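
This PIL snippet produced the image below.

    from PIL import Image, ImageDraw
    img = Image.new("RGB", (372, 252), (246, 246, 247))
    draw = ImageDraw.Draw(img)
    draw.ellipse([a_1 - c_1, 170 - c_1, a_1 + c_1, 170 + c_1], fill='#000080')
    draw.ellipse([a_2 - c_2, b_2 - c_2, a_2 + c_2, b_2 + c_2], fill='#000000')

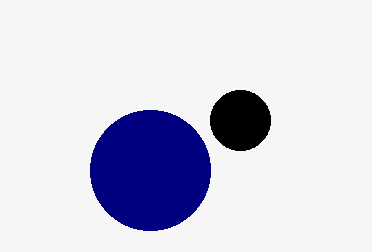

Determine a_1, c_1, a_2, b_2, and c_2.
a_1 = 150; c_1 = 60; a_2 = 240; b_2 = 120; c_2 = 30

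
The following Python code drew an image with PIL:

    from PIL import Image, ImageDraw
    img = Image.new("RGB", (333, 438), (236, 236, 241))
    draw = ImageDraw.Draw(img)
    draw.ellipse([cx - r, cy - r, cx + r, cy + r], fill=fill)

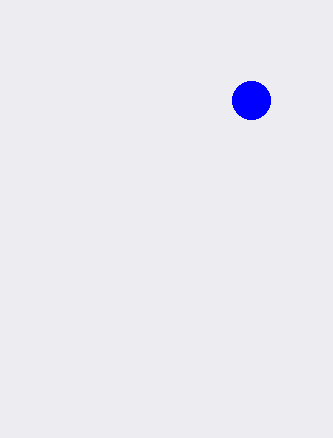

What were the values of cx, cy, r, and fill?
cx = 251; cy = 100; r = 19; fill = 'blue'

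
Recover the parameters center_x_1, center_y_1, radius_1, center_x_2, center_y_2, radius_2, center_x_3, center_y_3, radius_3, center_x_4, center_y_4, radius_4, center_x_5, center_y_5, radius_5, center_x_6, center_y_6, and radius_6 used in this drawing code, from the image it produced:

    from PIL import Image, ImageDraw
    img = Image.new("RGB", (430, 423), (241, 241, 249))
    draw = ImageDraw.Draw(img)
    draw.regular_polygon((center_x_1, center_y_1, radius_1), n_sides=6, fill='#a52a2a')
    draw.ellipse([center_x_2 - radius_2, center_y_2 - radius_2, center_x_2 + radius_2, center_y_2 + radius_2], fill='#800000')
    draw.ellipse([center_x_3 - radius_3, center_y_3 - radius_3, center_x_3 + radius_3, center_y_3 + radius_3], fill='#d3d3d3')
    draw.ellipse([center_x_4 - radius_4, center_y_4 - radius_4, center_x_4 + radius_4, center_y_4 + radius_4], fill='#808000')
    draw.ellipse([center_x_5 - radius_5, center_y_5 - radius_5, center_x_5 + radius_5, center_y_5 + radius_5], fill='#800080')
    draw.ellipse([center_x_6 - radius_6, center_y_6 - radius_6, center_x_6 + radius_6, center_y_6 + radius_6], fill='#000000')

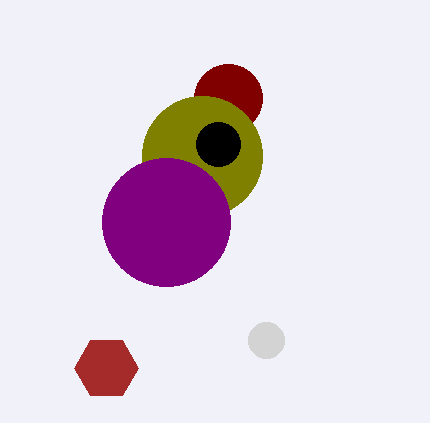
center_x_1 = 106
center_y_1 = 368
radius_1 = 32
center_x_2 = 228
center_y_2 = 98
radius_2 = 34
center_x_3 = 266
center_y_3 = 340
radius_3 = 18
center_x_4 = 202
center_y_4 = 156
radius_4 = 60
center_x_5 = 166
center_y_5 = 222
radius_5 = 64
center_x_6 = 218
center_y_6 = 144
radius_6 = 22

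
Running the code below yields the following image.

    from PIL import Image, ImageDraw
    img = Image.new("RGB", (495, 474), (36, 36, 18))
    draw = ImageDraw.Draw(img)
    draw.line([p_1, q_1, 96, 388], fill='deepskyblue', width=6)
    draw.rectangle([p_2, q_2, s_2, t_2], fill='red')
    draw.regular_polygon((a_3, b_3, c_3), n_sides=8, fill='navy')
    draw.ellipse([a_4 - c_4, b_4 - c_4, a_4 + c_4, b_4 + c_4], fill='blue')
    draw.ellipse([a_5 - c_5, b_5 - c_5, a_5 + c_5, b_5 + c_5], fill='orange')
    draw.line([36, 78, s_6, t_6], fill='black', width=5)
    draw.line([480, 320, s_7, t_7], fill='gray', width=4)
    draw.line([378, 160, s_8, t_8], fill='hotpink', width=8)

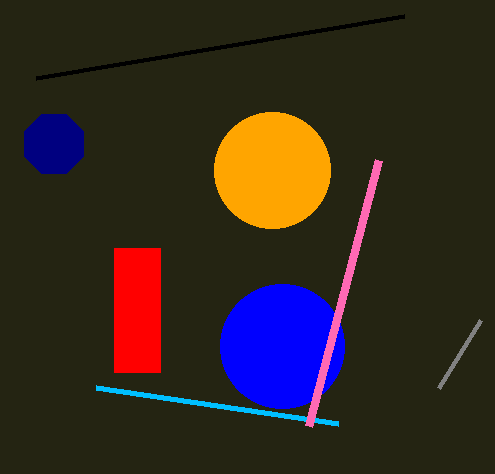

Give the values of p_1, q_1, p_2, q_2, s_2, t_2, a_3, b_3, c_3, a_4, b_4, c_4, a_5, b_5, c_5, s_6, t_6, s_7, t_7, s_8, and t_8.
p_1 = 338, q_1 = 424, p_2 = 114, q_2 = 248, s_2 = 160, t_2 = 372, a_3 = 54, b_3 = 144, c_3 = 32, a_4 = 282, b_4 = 346, c_4 = 62, a_5 = 272, b_5 = 170, c_5 = 58, s_6 = 404, t_6 = 16, s_7 = 438, t_7 = 388, s_8 = 308, t_8 = 426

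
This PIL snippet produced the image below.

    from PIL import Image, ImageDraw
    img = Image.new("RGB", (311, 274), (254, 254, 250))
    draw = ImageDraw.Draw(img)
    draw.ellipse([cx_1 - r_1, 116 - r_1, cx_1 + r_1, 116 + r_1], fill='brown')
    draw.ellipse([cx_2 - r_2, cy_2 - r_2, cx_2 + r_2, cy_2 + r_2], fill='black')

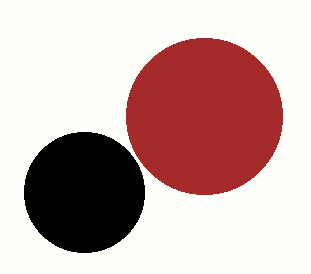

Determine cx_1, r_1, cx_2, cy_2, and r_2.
cx_1 = 204; r_1 = 78; cx_2 = 84; cy_2 = 192; r_2 = 60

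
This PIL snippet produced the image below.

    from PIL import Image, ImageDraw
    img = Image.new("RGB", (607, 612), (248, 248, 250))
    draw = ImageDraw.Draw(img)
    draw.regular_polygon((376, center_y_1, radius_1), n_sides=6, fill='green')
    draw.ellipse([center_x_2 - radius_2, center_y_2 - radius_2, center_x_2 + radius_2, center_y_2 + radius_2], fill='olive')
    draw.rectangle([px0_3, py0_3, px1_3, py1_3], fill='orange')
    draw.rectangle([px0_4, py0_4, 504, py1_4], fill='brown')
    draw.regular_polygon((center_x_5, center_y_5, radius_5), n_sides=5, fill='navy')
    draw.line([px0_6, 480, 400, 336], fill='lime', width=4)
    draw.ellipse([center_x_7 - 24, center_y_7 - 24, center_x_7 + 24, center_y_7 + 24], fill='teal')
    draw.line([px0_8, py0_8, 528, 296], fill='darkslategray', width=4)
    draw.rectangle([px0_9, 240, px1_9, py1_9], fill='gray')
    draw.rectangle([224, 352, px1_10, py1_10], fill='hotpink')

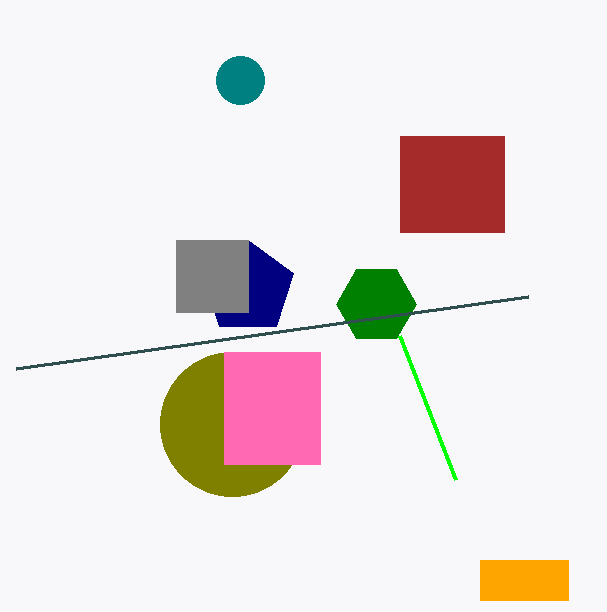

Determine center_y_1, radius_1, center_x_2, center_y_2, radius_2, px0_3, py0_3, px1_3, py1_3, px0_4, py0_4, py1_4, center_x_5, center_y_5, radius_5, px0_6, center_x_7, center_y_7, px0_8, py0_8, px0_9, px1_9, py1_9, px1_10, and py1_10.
center_y_1 = 304, radius_1 = 40, center_x_2 = 232, center_y_2 = 424, radius_2 = 72, px0_3 = 480, py0_3 = 560, px1_3 = 568, py1_3 = 600, px0_4 = 400, py0_4 = 136, py1_4 = 232, center_x_5 = 248, center_y_5 = 288, radius_5 = 48, px0_6 = 456, center_x_7 = 240, center_y_7 = 80, px0_8 = 16, py0_8 = 368, px0_9 = 176, px1_9 = 248, py1_9 = 312, px1_10 = 320, py1_10 = 464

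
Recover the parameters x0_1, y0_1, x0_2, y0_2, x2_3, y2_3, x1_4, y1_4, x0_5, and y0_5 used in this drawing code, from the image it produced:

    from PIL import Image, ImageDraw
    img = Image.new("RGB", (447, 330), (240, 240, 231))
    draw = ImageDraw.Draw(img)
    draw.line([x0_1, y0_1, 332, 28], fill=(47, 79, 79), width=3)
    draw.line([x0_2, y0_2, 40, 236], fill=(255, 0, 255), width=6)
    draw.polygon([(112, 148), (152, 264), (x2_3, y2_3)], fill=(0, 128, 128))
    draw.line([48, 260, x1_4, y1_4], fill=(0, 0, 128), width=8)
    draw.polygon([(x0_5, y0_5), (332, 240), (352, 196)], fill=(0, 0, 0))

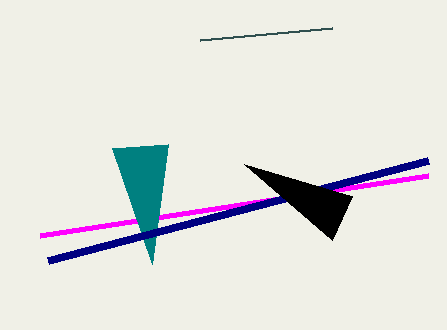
x0_1 = 200, y0_1 = 40, x0_2 = 428, y0_2 = 176, x2_3 = 168, y2_3 = 144, x1_4 = 428, y1_4 = 160, x0_5 = 244, y0_5 = 164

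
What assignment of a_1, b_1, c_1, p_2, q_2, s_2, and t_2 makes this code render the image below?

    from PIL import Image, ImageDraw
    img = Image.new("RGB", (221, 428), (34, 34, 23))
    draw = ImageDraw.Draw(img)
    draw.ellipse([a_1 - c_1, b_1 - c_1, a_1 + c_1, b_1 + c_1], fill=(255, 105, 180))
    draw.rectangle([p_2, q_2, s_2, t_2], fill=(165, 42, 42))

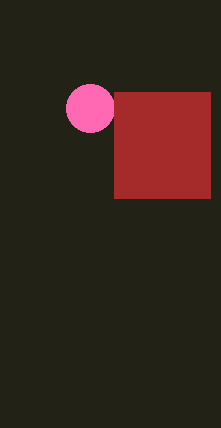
a_1 = 90
b_1 = 108
c_1 = 24
p_2 = 114
q_2 = 92
s_2 = 210
t_2 = 198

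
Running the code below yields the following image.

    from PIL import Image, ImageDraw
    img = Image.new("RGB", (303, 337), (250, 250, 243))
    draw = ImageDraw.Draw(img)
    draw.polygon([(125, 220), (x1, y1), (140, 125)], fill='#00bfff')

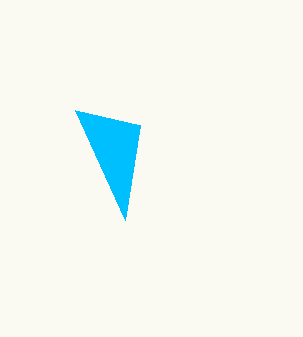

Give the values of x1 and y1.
x1 = 75; y1 = 110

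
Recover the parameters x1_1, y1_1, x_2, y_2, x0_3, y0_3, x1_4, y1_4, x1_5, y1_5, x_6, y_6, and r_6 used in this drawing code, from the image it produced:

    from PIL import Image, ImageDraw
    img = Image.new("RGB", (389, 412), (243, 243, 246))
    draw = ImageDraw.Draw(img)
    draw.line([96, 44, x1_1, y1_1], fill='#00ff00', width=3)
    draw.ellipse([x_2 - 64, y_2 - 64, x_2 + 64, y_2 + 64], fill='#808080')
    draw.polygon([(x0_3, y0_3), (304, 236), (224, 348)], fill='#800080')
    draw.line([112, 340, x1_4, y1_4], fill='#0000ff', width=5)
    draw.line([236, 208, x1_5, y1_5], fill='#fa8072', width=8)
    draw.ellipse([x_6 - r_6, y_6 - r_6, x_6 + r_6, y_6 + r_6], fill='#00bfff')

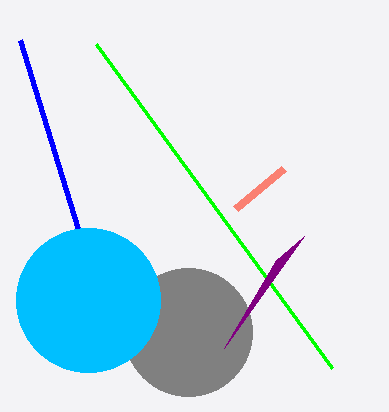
x1_1 = 332
y1_1 = 368
x_2 = 188
y_2 = 332
x0_3 = 276
y0_3 = 260
x1_4 = 20
y1_4 = 40
x1_5 = 284
y1_5 = 168
x_6 = 88
y_6 = 300
r_6 = 72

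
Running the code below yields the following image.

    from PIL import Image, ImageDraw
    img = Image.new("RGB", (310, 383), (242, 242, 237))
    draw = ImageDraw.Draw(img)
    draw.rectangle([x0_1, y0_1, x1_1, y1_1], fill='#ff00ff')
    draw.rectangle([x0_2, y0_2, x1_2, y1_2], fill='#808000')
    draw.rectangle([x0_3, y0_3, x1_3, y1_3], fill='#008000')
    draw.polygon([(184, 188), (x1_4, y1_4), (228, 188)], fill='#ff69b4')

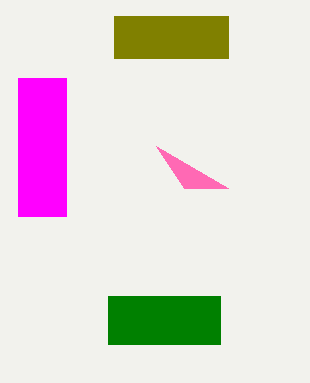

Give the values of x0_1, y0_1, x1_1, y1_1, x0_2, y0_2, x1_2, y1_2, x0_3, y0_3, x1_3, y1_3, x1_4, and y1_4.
x0_1 = 18, y0_1 = 78, x1_1 = 66, y1_1 = 216, x0_2 = 114, y0_2 = 16, x1_2 = 228, y1_2 = 58, x0_3 = 108, y0_3 = 296, x1_3 = 220, y1_3 = 344, x1_4 = 156, y1_4 = 146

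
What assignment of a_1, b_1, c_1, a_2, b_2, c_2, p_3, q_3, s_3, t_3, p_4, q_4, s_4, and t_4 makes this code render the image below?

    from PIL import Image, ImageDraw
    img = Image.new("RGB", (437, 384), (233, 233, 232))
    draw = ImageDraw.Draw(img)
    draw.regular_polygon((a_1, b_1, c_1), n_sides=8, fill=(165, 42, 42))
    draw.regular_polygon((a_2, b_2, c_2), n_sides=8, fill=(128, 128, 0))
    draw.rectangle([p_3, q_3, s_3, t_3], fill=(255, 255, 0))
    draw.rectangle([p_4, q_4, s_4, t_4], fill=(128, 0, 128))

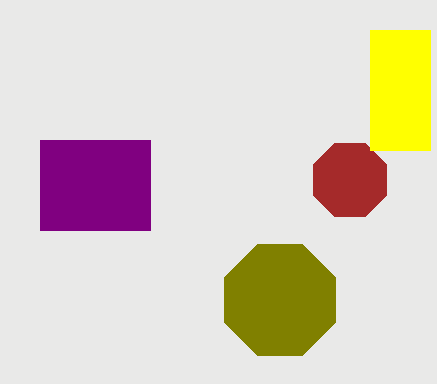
a_1 = 350; b_1 = 180; c_1 = 40; a_2 = 280; b_2 = 300; c_2 = 60; p_3 = 370; q_3 = 30; s_3 = 430; t_3 = 150; p_4 = 40; q_4 = 140; s_4 = 150; t_4 = 230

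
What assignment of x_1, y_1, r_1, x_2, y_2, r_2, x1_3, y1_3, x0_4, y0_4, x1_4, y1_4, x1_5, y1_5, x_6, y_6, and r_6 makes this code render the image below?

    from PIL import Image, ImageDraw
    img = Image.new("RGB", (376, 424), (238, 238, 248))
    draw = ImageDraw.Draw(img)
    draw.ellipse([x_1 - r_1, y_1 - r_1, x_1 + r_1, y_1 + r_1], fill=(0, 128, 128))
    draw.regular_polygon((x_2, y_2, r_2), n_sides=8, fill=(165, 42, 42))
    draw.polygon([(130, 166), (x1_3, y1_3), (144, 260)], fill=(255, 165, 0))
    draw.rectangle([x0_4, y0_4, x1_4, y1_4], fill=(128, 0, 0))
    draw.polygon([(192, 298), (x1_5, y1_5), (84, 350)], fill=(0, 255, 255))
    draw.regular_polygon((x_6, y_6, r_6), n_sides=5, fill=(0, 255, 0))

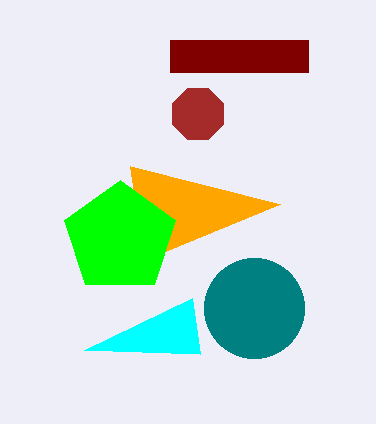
x_1 = 254; y_1 = 308; r_1 = 50; x_2 = 198; y_2 = 114; r_2 = 28; x1_3 = 280; y1_3 = 204; x0_4 = 170; y0_4 = 40; x1_4 = 308; y1_4 = 72; x1_5 = 200; y1_5 = 354; x_6 = 120; y_6 = 238; r_6 = 58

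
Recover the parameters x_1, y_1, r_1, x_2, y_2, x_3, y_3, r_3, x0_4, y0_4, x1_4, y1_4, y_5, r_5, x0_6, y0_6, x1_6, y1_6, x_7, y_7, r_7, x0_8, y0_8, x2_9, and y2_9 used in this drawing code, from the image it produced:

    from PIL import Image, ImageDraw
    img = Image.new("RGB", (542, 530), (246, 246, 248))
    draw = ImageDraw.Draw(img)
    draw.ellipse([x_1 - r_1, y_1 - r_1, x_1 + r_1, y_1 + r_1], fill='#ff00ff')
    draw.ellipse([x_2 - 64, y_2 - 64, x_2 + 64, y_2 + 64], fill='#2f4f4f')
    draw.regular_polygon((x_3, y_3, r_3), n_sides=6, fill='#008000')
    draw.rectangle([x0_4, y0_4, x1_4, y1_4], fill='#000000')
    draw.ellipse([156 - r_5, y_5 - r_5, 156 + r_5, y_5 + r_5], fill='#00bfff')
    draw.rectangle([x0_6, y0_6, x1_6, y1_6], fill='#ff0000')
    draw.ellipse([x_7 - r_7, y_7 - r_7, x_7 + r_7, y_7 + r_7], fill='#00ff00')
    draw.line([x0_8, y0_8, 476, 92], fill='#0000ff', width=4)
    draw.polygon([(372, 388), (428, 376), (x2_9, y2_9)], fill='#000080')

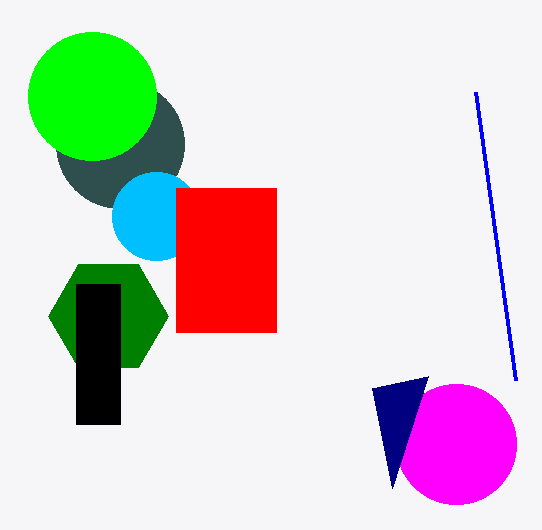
x_1 = 456, y_1 = 444, r_1 = 60, x_2 = 120, y_2 = 144, x_3 = 108, y_3 = 316, r_3 = 60, x0_4 = 76, y0_4 = 284, x1_4 = 120, y1_4 = 424, y_5 = 216, r_5 = 44, x0_6 = 176, y0_6 = 188, x1_6 = 276, y1_6 = 332, x_7 = 92, y_7 = 96, r_7 = 64, x0_8 = 516, y0_8 = 380, x2_9 = 392, y2_9 = 488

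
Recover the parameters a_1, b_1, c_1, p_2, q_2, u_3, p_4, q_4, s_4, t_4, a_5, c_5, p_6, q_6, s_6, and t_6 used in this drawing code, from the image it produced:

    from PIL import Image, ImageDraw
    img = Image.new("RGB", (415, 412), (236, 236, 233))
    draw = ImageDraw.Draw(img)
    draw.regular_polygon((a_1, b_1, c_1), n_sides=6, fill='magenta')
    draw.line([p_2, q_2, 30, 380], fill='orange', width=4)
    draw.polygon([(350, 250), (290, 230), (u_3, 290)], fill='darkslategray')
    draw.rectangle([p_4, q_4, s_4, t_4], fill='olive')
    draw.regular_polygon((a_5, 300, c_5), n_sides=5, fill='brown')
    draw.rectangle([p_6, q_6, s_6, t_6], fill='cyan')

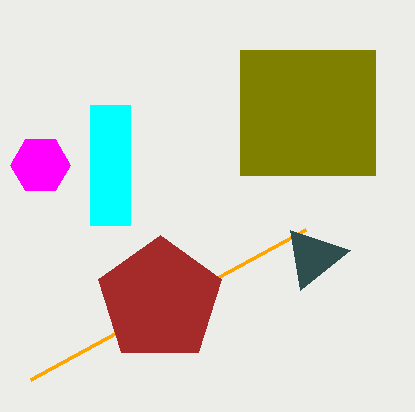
a_1 = 40, b_1 = 165, c_1 = 30, p_2 = 305, q_2 = 230, u_3 = 300, p_4 = 240, q_4 = 50, s_4 = 375, t_4 = 175, a_5 = 160, c_5 = 65, p_6 = 90, q_6 = 105, s_6 = 130, t_6 = 225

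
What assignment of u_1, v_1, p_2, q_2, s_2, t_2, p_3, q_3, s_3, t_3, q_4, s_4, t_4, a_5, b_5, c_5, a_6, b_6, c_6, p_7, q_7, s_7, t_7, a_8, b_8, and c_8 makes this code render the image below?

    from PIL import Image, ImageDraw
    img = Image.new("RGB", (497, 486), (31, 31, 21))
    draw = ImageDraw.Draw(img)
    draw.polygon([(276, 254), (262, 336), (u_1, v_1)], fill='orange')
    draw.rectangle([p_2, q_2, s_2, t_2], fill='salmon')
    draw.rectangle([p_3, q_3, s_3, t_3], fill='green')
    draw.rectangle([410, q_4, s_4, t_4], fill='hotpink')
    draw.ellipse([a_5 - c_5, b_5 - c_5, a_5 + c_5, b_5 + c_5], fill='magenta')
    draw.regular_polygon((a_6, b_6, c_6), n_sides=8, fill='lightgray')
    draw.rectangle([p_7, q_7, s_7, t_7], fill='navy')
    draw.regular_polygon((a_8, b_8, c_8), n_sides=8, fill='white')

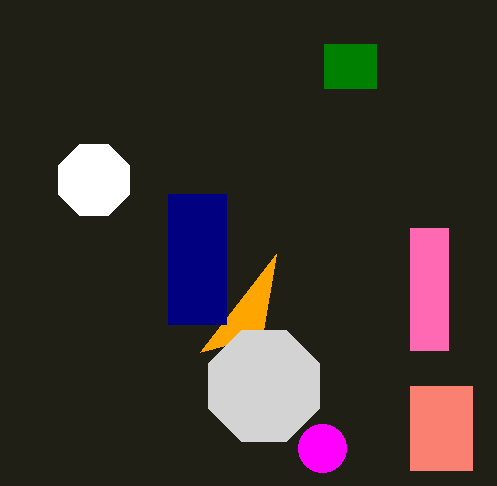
u_1 = 200
v_1 = 352
p_2 = 410
q_2 = 386
s_2 = 472
t_2 = 470
p_3 = 324
q_3 = 44
s_3 = 376
t_3 = 88
q_4 = 228
s_4 = 448
t_4 = 350
a_5 = 322
b_5 = 448
c_5 = 24
a_6 = 264
b_6 = 386
c_6 = 60
p_7 = 168
q_7 = 194
s_7 = 226
t_7 = 324
a_8 = 94
b_8 = 180
c_8 = 38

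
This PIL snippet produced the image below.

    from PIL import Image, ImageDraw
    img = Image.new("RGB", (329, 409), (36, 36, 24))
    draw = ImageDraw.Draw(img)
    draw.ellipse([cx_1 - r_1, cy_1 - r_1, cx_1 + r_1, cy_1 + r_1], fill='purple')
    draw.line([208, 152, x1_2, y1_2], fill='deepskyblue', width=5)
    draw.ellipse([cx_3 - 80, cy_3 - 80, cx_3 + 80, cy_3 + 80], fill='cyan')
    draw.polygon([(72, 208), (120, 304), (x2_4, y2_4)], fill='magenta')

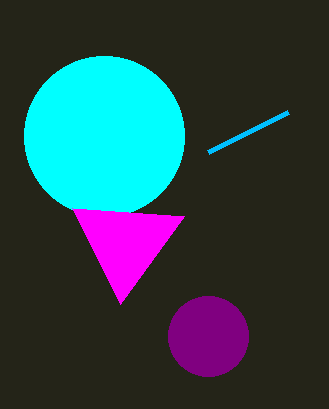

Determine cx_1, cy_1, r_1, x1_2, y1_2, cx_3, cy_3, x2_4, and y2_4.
cx_1 = 208, cy_1 = 336, r_1 = 40, x1_2 = 288, y1_2 = 112, cx_3 = 104, cy_3 = 136, x2_4 = 184, y2_4 = 216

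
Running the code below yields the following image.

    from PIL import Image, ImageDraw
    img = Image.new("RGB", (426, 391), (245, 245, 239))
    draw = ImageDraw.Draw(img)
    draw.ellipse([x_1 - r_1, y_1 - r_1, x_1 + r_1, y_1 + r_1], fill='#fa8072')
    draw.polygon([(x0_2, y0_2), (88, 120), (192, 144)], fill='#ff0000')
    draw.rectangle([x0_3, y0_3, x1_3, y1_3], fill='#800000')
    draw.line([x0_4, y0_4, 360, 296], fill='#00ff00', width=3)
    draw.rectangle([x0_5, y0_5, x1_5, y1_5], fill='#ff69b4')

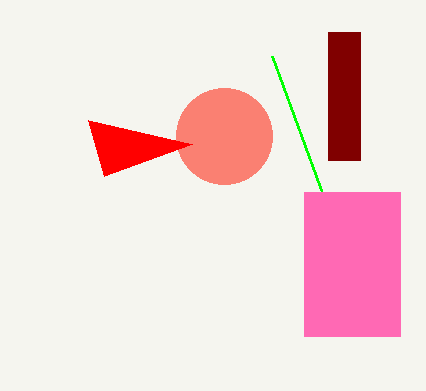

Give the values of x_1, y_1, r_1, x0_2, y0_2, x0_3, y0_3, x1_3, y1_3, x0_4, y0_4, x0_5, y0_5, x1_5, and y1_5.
x_1 = 224, y_1 = 136, r_1 = 48, x0_2 = 104, y0_2 = 176, x0_3 = 328, y0_3 = 32, x1_3 = 360, y1_3 = 160, x0_4 = 272, y0_4 = 56, x0_5 = 304, y0_5 = 192, x1_5 = 400, y1_5 = 336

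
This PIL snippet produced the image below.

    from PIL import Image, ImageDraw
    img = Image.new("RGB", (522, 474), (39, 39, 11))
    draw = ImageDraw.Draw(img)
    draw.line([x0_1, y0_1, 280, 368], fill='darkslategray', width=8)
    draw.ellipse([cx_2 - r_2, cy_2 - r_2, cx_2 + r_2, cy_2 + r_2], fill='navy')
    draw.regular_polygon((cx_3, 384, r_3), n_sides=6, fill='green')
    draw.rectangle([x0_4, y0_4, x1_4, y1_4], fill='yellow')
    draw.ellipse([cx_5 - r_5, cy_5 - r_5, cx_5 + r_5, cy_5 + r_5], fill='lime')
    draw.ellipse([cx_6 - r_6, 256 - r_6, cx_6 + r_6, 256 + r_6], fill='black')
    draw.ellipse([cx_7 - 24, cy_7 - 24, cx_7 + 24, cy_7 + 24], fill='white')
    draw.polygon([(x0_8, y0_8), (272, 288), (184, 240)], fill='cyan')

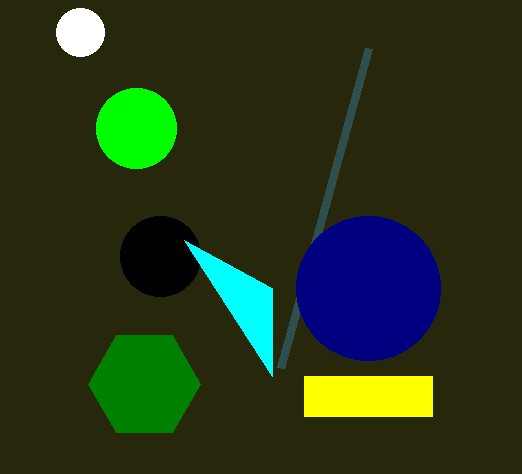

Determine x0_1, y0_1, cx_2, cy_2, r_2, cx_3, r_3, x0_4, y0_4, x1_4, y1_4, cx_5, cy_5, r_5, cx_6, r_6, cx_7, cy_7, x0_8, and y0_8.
x0_1 = 368
y0_1 = 48
cx_2 = 368
cy_2 = 288
r_2 = 72
cx_3 = 144
r_3 = 56
x0_4 = 304
y0_4 = 376
x1_4 = 432
y1_4 = 416
cx_5 = 136
cy_5 = 128
r_5 = 40
cx_6 = 160
r_6 = 40
cx_7 = 80
cy_7 = 32
x0_8 = 272
y0_8 = 376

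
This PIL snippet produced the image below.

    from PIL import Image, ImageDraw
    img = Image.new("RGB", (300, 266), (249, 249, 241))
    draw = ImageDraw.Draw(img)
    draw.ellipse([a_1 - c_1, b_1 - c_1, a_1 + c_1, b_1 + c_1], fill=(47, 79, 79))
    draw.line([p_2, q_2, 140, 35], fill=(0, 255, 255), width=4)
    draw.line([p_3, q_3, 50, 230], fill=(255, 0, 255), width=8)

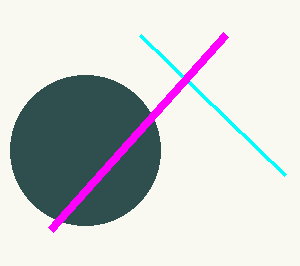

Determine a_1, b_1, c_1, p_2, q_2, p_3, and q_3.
a_1 = 85
b_1 = 150
c_1 = 75
p_2 = 285
q_2 = 175
p_3 = 225
q_3 = 35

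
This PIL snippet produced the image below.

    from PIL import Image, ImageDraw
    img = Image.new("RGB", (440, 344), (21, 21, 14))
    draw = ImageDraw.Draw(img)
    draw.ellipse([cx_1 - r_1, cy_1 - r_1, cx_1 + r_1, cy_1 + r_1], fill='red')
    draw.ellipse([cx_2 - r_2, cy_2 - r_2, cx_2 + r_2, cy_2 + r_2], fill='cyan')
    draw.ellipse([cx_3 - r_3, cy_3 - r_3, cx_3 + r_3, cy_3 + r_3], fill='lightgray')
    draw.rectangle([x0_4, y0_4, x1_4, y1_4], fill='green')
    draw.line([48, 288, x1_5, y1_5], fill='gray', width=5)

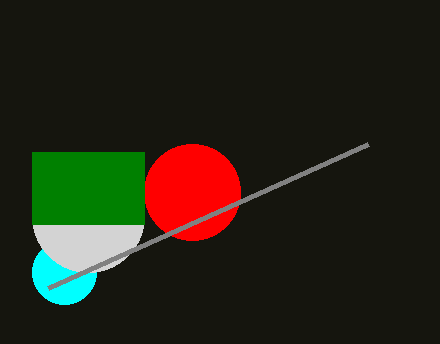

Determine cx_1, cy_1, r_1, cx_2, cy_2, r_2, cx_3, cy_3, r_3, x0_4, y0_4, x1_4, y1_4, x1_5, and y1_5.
cx_1 = 192; cy_1 = 192; r_1 = 48; cx_2 = 64; cy_2 = 272; r_2 = 32; cx_3 = 88; cy_3 = 216; r_3 = 56; x0_4 = 32; y0_4 = 152; x1_4 = 144; y1_4 = 224; x1_5 = 368; y1_5 = 144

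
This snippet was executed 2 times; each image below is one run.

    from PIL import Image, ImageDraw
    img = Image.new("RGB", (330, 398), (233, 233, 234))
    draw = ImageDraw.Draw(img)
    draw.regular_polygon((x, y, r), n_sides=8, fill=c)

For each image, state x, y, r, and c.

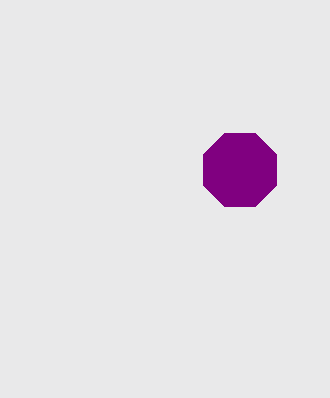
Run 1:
x = 240, y = 170, r = 40, c = 'purple'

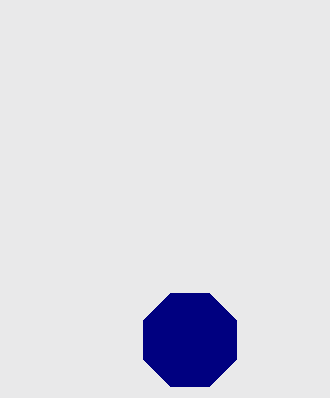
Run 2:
x = 190, y = 340, r = 50, c = 'navy'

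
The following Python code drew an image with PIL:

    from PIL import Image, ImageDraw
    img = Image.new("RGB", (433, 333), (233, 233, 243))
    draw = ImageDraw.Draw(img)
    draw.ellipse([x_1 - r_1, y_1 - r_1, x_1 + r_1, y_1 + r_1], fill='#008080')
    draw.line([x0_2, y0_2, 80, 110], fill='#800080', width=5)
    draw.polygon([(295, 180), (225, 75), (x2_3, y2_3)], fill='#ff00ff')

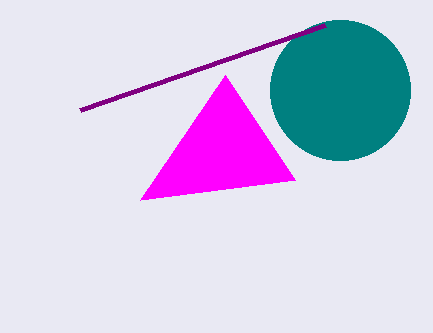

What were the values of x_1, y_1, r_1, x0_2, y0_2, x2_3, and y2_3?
x_1 = 340, y_1 = 90, r_1 = 70, x0_2 = 325, y0_2 = 25, x2_3 = 140, y2_3 = 200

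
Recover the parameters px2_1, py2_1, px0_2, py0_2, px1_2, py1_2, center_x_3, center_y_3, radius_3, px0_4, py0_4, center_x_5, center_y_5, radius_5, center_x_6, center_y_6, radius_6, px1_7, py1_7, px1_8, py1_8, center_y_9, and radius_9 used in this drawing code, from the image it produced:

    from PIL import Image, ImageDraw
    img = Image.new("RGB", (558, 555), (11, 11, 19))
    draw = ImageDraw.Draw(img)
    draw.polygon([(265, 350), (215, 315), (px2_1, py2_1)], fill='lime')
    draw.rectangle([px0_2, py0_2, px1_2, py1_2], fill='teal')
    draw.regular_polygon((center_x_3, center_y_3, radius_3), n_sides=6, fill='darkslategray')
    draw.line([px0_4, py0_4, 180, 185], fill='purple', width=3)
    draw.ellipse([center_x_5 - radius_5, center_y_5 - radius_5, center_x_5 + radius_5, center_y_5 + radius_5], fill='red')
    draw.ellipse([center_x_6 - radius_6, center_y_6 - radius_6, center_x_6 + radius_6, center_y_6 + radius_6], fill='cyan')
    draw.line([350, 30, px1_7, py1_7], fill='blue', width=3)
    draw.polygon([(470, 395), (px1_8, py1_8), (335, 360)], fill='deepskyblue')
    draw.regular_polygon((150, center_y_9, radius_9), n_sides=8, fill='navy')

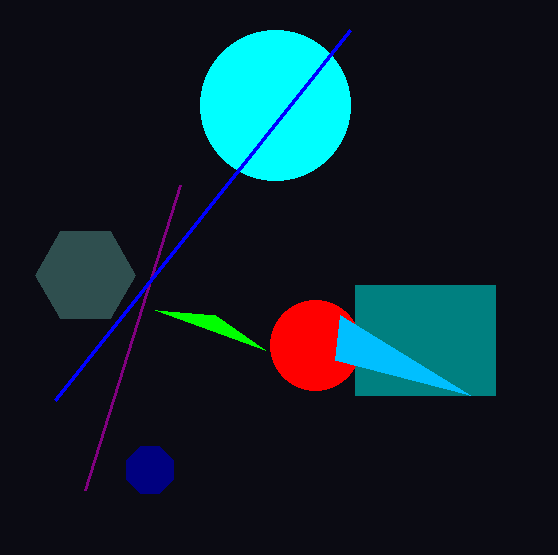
px2_1 = 155; py2_1 = 310; px0_2 = 355; py0_2 = 285; px1_2 = 495; py1_2 = 395; center_x_3 = 85; center_y_3 = 275; radius_3 = 50; px0_4 = 85; py0_4 = 490; center_x_5 = 315; center_y_5 = 345; radius_5 = 45; center_x_6 = 275; center_y_6 = 105; radius_6 = 75; px1_7 = 55; py1_7 = 400; px1_8 = 340; py1_8 = 315; center_y_9 = 470; radius_9 = 25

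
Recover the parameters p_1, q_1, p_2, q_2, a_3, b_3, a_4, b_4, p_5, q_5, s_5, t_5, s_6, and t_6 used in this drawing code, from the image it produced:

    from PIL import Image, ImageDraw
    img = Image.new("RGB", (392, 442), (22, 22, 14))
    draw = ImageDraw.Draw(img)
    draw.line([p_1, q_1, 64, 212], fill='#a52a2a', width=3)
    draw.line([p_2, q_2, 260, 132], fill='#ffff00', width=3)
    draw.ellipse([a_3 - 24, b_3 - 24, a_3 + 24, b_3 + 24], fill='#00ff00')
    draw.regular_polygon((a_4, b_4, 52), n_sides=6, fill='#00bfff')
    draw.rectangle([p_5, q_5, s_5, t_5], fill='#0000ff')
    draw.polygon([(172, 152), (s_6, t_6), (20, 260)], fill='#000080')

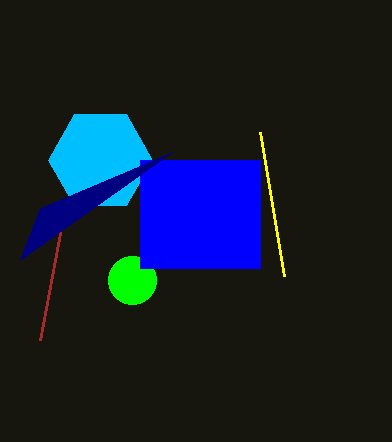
p_1 = 40
q_1 = 340
p_2 = 284
q_2 = 276
a_3 = 132
b_3 = 280
a_4 = 100
b_4 = 160
p_5 = 140
q_5 = 160
s_5 = 260
t_5 = 268
s_6 = 40
t_6 = 208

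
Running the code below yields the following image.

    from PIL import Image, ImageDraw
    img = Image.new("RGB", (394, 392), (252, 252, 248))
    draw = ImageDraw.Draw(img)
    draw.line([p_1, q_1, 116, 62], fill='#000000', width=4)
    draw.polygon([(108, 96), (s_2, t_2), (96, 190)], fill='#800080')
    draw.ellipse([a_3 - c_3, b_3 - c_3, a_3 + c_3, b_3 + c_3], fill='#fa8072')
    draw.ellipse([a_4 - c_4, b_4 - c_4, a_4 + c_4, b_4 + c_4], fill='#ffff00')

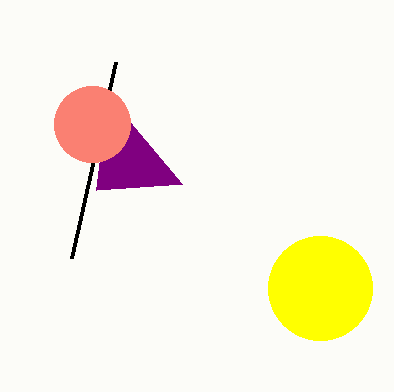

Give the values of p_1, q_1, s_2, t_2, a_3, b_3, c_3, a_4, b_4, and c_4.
p_1 = 72, q_1 = 258, s_2 = 182, t_2 = 184, a_3 = 92, b_3 = 124, c_3 = 38, a_4 = 320, b_4 = 288, c_4 = 52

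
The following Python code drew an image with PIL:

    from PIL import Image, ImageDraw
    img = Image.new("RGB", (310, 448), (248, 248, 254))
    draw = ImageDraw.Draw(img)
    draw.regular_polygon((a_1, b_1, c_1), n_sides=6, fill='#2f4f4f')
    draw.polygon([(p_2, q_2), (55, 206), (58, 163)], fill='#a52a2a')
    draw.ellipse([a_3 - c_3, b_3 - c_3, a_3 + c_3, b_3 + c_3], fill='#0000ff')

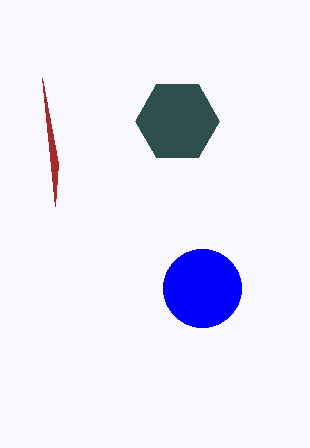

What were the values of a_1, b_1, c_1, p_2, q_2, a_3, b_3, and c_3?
a_1 = 177
b_1 = 121
c_1 = 42
p_2 = 42
q_2 = 78
a_3 = 202
b_3 = 288
c_3 = 39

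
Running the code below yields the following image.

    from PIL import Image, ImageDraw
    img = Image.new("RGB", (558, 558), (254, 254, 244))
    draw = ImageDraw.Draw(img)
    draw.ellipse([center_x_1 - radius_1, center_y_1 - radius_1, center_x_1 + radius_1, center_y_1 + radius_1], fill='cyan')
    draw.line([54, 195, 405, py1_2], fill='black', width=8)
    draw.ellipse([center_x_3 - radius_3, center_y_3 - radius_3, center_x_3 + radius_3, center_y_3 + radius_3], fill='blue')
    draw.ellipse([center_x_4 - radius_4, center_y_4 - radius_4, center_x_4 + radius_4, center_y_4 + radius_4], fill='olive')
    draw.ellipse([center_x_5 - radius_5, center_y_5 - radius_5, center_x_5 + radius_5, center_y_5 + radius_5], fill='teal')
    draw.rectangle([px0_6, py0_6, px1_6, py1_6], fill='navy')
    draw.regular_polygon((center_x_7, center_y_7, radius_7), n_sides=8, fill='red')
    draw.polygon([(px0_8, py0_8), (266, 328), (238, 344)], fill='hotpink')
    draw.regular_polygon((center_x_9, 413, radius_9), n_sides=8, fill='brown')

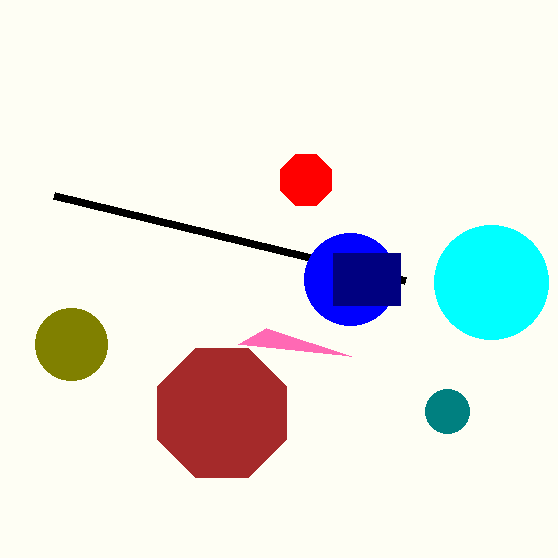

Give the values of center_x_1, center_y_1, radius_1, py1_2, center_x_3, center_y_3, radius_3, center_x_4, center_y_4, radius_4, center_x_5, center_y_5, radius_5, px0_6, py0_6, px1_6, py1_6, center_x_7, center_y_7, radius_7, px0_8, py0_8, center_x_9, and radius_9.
center_x_1 = 491, center_y_1 = 282, radius_1 = 57, py1_2 = 280, center_x_3 = 350, center_y_3 = 279, radius_3 = 46, center_x_4 = 71, center_y_4 = 344, radius_4 = 36, center_x_5 = 447, center_y_5 = 411, radius_5 = 22, px0_6 = 333, py0_6 = 253, px1_6 = 400, py1_6 = 305, center_x_7 = 306, center_y_7 = 180, radius_7 = 28, px0_8 = 351, py0_8 = 356, center_x_9 = 222, radius_9 = 70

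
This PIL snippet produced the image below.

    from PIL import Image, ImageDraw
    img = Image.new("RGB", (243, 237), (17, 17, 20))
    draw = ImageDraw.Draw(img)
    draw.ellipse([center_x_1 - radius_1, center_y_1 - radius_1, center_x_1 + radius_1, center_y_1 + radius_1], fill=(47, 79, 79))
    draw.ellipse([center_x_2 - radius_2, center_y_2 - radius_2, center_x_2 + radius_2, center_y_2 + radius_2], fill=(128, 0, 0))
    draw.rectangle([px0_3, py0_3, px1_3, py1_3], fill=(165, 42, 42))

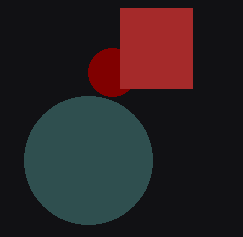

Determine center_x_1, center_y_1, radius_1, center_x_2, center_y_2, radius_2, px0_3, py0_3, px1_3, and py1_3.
center_x_1 = 88, center_y_1 = 160, radius_1 = 64, center_x_2 = 112, center_y_2 = 72, radius_2 = 24, px0_3 = 120, py0_3 = 8, px1_3 = 192, py1_3 = 88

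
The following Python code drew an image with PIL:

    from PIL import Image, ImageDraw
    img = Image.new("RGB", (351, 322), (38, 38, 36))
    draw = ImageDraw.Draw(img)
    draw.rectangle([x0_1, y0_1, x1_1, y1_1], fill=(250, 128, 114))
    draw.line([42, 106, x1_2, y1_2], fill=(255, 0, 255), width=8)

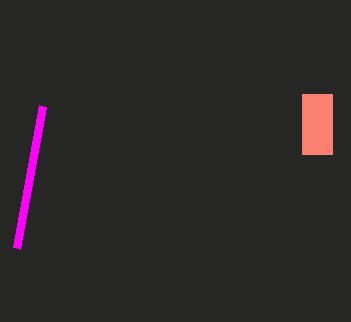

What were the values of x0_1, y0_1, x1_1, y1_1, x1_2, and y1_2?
x0_1 = 302, y0_1 = 94, x1_1 = 332, y1_1 = 154, x1_2 = 16, y1_2 = 248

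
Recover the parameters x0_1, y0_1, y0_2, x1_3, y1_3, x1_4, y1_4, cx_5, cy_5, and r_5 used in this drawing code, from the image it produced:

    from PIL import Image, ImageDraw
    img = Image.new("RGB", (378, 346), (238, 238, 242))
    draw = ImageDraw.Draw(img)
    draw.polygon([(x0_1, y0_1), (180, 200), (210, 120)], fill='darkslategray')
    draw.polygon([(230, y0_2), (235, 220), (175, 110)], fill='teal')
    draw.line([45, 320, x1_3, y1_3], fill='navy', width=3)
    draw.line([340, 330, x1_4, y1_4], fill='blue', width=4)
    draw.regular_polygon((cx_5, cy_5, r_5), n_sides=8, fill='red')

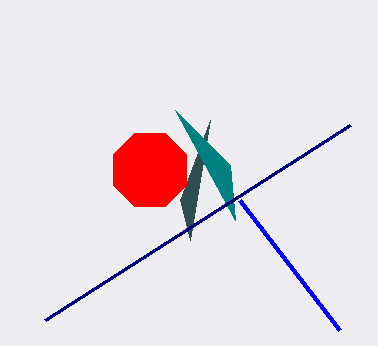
x0_1 = 190; y0_1 = 240; y0_2 = 165; x1_3 = 350; y1_3 = 125; x1_4 = 240; y1_4 = 200; cx_5 = 150; cy_5 = 170; r_5 = 40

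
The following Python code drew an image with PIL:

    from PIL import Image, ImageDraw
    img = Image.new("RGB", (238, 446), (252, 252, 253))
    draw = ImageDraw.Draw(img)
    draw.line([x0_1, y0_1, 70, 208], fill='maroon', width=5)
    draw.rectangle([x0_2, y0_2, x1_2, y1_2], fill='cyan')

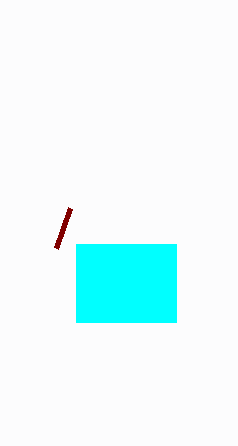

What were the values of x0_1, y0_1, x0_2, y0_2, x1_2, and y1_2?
x0_1 = 56
y0_1 = 248
x0_2 = 76
y0_2 = 244
x1_2 = 176
y1_2 = 322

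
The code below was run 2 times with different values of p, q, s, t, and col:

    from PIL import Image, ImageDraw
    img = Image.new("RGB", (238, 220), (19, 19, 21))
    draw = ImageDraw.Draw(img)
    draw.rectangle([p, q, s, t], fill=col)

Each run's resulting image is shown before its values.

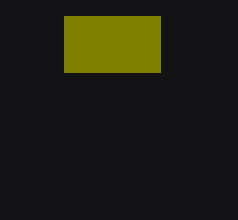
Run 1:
p = 64, q = 16, s = 160, t = 72, col = 'olive'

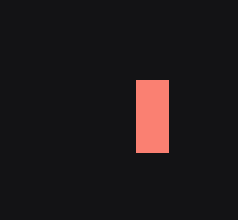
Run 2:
p = 136, q = 80, s = 168, t = 152, col = 'salmon'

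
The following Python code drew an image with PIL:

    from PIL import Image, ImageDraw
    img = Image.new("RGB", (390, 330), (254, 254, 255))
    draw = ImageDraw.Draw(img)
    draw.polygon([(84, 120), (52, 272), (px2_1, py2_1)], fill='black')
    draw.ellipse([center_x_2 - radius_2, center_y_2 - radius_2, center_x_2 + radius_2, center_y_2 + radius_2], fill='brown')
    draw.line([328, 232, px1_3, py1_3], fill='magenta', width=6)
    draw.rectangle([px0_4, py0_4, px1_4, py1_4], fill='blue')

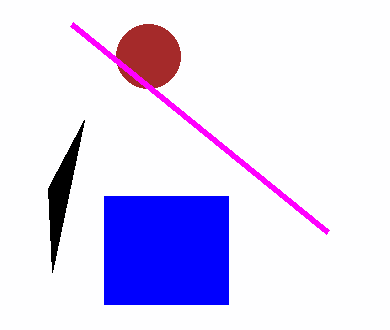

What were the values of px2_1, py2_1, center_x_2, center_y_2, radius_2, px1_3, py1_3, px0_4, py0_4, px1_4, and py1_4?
px2_1 = 48
py2_1 = 188
center_x_2 = 148
center_y_2 = 56
radius_2 = 32
px1_3 = 72
py1_3 = 24
px0_4 = 104
py0_4 = 196
px1_4 = 228
py1_4 = 304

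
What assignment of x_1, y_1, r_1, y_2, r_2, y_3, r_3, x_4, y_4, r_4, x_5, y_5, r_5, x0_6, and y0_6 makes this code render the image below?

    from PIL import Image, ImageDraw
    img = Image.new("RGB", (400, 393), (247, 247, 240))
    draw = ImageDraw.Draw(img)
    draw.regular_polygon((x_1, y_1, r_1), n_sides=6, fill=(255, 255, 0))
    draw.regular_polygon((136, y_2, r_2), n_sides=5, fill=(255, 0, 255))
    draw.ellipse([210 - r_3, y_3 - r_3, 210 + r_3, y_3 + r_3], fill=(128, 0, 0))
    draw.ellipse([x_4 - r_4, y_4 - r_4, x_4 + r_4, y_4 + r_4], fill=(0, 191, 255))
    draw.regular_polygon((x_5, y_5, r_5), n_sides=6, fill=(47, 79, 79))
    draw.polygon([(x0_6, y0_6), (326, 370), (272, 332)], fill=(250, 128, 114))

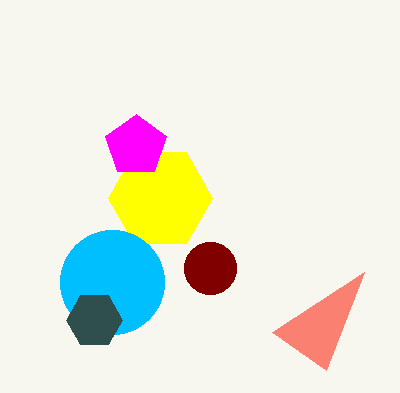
x_1 = 160; y_1 = 198; r_1 = 52; y_2 = 146; r_2 = 32; y_3 = 268; r_3 = 26; x_4 = 112; y_4 = 282; r_4 = 52; x_5 = 94; y_5 = 320; r_5 = 28; x0_6 = 364; y0_6 = 272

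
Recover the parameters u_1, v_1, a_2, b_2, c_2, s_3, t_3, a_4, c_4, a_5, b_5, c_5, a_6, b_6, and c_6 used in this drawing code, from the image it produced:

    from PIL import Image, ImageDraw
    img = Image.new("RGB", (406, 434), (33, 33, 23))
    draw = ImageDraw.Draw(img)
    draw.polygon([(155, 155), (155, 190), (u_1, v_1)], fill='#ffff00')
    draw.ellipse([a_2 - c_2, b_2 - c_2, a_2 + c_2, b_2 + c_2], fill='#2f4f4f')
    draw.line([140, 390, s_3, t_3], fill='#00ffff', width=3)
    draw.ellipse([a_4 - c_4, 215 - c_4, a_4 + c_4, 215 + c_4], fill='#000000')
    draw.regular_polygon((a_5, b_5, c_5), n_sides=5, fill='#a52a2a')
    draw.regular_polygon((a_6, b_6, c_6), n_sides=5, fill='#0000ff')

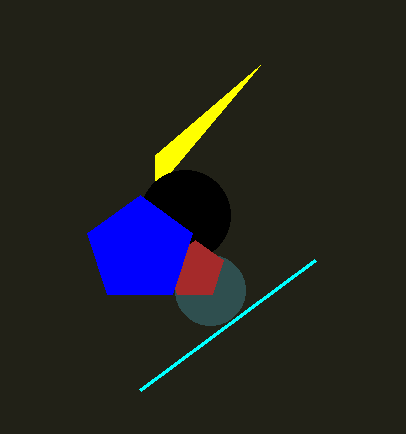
u_1 = 260, v_1 = 65, a_2 = 210, b_2 = 290, c_2 = 35, s_3 = 315, t_3 = 260, a_4 = 185, c_4 = 45, a_5 = 195, b_5 = 270, c_5 = 30, a_6 = 140, b_6 = 250, c_6 = 55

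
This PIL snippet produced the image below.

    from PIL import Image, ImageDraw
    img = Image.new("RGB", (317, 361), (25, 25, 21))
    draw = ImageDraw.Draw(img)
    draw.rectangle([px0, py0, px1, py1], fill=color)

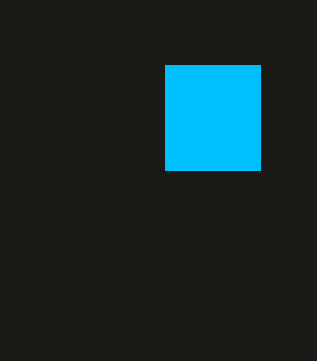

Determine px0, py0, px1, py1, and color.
px0 = 165
py0 = 65
px1 = 260
py1 = 170
color = 'deepskyblue'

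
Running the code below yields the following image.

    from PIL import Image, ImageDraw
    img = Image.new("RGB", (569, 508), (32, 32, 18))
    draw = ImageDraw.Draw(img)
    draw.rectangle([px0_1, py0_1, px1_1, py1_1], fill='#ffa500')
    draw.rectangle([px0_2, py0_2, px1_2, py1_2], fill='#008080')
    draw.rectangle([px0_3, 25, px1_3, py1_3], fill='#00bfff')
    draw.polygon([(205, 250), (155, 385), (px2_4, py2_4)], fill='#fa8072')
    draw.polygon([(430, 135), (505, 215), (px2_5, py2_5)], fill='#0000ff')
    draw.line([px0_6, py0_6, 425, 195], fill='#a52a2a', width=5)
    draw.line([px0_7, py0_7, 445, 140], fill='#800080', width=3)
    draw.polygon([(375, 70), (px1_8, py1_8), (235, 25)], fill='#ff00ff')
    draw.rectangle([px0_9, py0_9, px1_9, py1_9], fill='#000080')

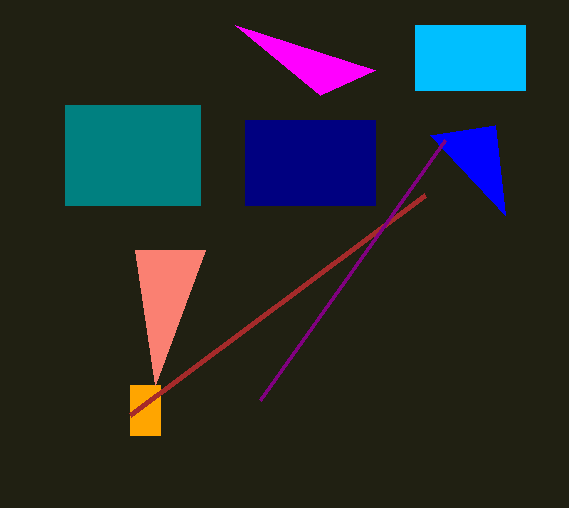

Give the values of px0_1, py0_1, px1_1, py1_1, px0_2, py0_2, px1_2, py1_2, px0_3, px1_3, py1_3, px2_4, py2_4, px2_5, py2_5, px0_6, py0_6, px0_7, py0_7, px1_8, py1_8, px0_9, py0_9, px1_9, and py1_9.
px0_1 = 130; py0_1 = 385; px1_1 = 160; py1_1 = 435; px0_2 = 65; py0_2 = 105; px1_2 = 200; py1_2 = 205; px0_3 = 415; px1_3 = 525; py1_3 = 90; px2_4 = 135; py2_4 = 250; px2_5 = 495; py2_5 = 125; px0_6 = 130; py0_6 = 415; px0_7 = 260; py0_7 = 400; px1_8 = 320; py1_8 = 95; px0_9 = 245; py0_9 = 120; px1_9 = 375; py1_9 = 205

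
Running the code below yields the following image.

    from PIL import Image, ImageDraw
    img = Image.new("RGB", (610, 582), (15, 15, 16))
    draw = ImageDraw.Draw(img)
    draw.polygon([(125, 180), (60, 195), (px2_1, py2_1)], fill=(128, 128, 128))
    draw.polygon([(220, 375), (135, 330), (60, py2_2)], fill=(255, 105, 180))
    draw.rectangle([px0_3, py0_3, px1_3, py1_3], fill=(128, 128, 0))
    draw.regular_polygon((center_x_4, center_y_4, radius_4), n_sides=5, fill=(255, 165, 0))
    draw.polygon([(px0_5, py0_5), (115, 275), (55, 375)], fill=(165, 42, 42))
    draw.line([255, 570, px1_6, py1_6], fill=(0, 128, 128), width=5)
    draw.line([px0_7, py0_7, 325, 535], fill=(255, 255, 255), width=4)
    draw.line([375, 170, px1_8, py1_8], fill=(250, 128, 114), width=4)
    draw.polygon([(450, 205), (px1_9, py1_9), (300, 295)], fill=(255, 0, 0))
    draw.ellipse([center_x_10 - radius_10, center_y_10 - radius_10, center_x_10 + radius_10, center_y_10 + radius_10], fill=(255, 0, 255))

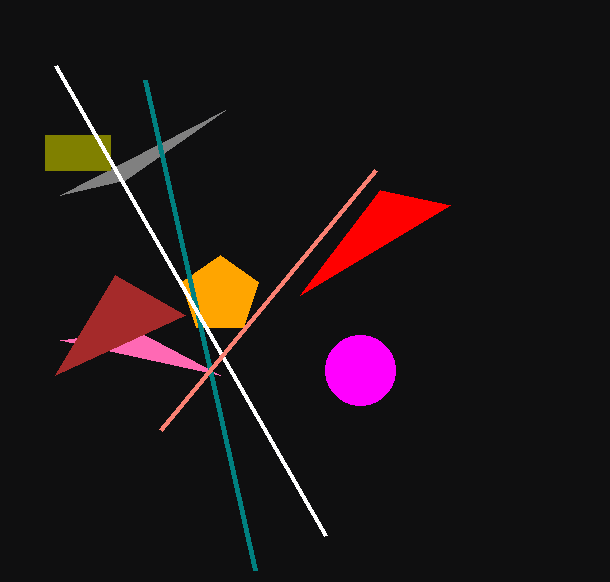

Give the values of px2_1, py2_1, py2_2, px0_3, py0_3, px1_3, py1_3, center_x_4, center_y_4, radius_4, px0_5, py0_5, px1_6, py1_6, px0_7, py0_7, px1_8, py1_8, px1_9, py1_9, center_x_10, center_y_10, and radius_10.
px2_1 = 225, py2_1 = 110, py2_2 = 340, px0_3 = 45, py0_3 = 135, px1_3 = 110, py1_3 = 170, center_x_4 = 220, center_y_4 = 295, radius_4 = 40, px0_5 = 185, py0_5 = 315, px1_6 = 145, py1_6 = 80, px0_7 = 55, py0_7 = 65, px1_8 = 160, py1_8 = 430, px1_9 = 380, py1_9 = 190, center_x_10 = 360, center_y_10 = 370, radius_10 = 35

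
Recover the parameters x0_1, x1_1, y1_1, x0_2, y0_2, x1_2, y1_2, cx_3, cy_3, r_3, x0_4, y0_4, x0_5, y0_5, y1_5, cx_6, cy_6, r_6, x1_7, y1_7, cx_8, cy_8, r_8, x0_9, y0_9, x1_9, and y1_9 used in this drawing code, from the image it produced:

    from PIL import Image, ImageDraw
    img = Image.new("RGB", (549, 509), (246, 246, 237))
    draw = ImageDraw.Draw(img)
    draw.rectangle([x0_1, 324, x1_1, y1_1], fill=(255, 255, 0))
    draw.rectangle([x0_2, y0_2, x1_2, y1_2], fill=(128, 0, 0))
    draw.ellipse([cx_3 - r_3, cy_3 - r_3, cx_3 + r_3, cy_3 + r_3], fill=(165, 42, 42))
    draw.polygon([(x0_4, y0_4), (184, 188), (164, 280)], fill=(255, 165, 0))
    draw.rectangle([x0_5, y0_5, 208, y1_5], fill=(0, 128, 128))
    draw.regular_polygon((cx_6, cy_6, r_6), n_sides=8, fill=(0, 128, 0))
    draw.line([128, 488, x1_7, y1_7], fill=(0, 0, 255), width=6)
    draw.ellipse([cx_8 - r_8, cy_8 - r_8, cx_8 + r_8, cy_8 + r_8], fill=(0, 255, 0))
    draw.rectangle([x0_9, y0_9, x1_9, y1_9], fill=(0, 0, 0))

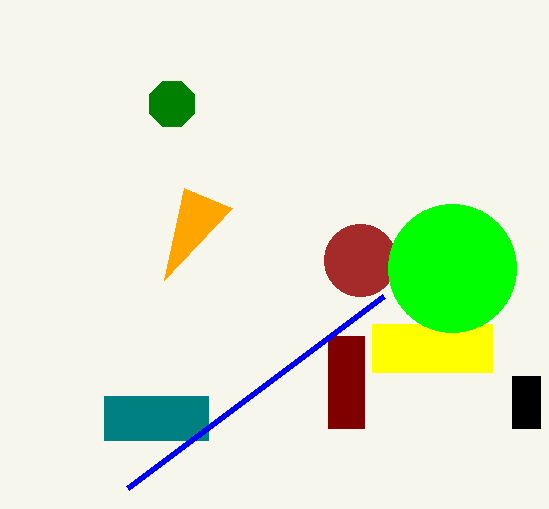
x0_1 = 372
x1_1 = 492
y1_1 = 372
x0_2 = 328
y0_2 = 336
x1_2 = 364
y1_2 = 428
cx_3 = 360
cy_3 = 260
r_3 = 36
x0_4 = 232
y0_4 = 208
x0_5 = 104
y0_5 = 396
y1_5 = 440
cx_6 = 172
cy_6 = 104
r_6 = 24
x1_7 = 384
y1_7 = 296
cx_8 = 452
cy_8 = 268
r_8 = 64
x0_9 = 512
y0_9 = 376
x1_9 = 540
y1_9 = 428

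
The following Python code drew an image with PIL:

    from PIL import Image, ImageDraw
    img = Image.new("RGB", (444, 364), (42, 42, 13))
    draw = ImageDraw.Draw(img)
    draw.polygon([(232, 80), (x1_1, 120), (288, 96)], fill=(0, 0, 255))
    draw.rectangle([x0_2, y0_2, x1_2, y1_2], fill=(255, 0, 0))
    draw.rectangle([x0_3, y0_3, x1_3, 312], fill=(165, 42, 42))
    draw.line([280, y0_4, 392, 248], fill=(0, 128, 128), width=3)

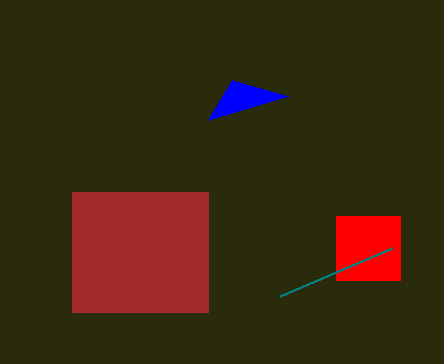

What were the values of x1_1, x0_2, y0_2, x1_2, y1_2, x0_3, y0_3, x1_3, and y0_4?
x1_1 = 208
x0_2 = 336
y0_2 = 216
x1_2 = 400
y1_2 = 280
x0_3 = 72
y0_3 = 192
x1_3 = 208
y0_4 = 296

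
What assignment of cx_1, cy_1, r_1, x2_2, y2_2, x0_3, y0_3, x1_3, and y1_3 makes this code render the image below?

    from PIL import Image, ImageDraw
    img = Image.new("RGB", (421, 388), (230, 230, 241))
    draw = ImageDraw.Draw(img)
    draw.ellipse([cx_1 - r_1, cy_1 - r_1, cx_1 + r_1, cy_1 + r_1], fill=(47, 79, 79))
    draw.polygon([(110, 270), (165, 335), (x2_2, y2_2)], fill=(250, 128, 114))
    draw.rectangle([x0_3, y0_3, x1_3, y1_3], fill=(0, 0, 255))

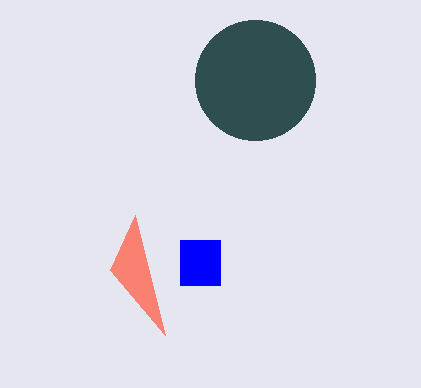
cx_1 = 255, cy_1 = 80, r_1 = 60, x2_2 = 135, y2_2 = 215, x0_3 = 180, y0_3 = 240, x1_3 = 220, y1_3 = 285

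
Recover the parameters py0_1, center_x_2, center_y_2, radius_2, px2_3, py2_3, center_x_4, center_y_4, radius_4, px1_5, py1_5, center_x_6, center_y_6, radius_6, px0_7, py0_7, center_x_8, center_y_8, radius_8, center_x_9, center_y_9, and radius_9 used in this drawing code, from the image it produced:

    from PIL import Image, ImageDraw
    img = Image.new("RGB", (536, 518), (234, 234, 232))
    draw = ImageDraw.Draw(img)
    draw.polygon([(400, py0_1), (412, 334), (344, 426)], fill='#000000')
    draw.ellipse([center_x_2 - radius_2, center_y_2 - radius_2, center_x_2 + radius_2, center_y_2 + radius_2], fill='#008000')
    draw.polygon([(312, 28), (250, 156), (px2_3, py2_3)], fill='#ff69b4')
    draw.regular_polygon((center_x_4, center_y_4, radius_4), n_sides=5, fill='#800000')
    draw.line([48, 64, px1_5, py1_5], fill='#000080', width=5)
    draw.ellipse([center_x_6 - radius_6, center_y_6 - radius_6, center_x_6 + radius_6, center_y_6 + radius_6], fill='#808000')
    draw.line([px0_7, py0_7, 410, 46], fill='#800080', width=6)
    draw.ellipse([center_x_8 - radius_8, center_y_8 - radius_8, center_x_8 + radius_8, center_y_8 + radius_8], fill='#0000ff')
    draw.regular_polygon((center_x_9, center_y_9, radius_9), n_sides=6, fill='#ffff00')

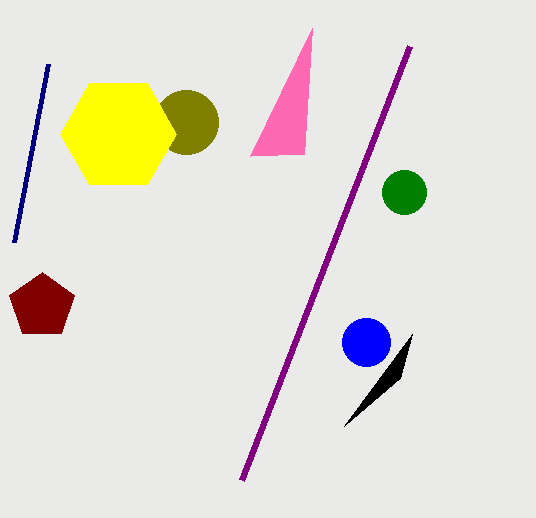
py0_1 = 378, center_x_2 = 404, center_y_2 = 192, radius_2 = 22, px2_3 = 304, py2_3 = 154, center_x_4 = 42, center_y_4 = 306, radius_4 = 34, px1_5 = 14, py1_5 = 242, center_x_6 = 186, center_y_6 = 122, radius_6 = 32, px0_7 = 242, py0_7 = 480, center_x_8 = 366, center_y_8 = 342, radius_8 = 24, center_x_9 = 118, center_y_9 = 134, radius_9 = 58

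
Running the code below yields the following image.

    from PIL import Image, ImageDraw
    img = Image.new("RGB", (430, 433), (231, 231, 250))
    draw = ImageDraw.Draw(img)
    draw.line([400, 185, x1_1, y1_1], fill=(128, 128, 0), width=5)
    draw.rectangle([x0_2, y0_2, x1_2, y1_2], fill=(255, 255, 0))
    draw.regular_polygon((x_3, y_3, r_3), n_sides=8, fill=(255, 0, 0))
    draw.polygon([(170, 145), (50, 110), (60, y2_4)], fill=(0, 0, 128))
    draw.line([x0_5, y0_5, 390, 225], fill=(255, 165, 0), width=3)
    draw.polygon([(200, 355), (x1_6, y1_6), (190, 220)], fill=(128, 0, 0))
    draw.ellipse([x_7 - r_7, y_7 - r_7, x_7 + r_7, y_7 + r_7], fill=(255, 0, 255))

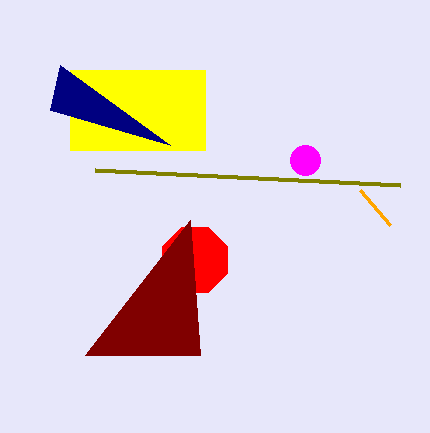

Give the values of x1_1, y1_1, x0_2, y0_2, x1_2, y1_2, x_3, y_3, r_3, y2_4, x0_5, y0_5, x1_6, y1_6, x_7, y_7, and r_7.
x1_1 = 95, y1_1 = 170, x0_2 = 70, y0_2 = 70, x1_2 = 205, y1_2 = 150, x_3 = 195, y_3 = 260, r_3 = 35, y2_4 = 65, x0_5 = 360, y0_5 = 190, x1_6 = 85, y1_6 = 355, x_7 = 305, y_7 = 160, r_7 = 15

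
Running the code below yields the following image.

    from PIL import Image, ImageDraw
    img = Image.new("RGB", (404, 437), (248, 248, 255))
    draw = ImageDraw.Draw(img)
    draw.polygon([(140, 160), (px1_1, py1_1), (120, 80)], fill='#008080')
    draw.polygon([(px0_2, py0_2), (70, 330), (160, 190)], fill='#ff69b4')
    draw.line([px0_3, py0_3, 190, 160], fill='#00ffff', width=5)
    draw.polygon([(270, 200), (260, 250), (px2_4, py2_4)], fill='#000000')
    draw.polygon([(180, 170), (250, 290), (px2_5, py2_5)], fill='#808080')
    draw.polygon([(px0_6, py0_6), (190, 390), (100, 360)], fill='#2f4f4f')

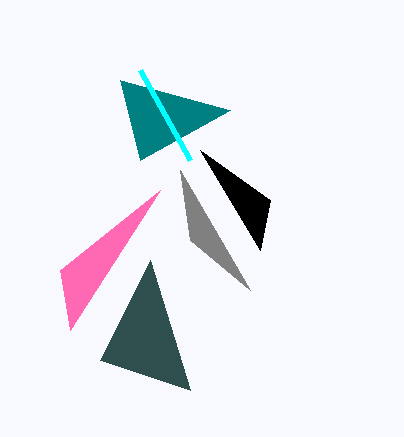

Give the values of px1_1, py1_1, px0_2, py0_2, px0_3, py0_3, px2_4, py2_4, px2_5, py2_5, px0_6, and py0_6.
px1_1 = 230
py1_1 = 110
px0_2 = 60
py0_2 = 270
px0_3 = 140
py0_3 = 70
px2_4 = 200
py2_4 = 150
px2_5 = 190
py2_5 = 240
px0_6 = 150
py0_6 = 260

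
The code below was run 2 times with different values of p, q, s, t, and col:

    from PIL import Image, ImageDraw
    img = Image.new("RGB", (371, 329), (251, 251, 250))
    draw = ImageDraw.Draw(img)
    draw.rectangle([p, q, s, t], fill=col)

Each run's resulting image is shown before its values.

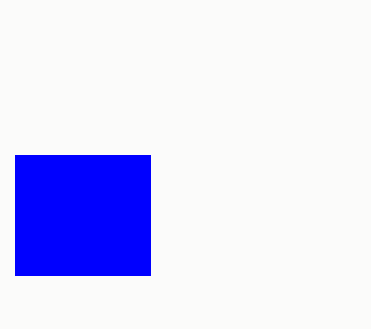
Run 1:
p = 15; q = 155; s = 150; t = 275; col = 'blue'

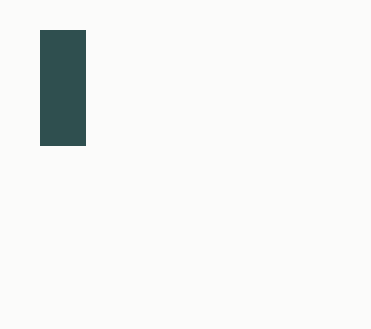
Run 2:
p = 40, q = 30, s = 85, t = 145, col = 'darkslategray'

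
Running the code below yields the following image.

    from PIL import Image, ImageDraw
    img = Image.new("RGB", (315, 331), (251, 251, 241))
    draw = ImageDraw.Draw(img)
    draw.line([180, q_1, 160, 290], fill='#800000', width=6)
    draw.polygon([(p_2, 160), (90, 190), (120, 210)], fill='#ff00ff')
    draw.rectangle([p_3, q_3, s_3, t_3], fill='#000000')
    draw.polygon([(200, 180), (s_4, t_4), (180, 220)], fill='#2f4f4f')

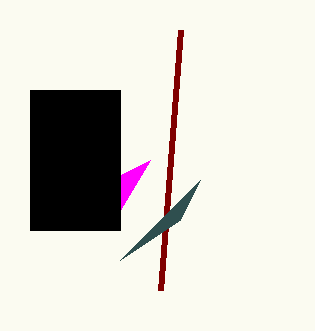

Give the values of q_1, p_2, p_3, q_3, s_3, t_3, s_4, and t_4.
q_1 = 30
p_2 = 150
p_3 = 30
q_3 = 90
s_3 = 120
t_3 = 230
s_4 = 120
t_4 = 260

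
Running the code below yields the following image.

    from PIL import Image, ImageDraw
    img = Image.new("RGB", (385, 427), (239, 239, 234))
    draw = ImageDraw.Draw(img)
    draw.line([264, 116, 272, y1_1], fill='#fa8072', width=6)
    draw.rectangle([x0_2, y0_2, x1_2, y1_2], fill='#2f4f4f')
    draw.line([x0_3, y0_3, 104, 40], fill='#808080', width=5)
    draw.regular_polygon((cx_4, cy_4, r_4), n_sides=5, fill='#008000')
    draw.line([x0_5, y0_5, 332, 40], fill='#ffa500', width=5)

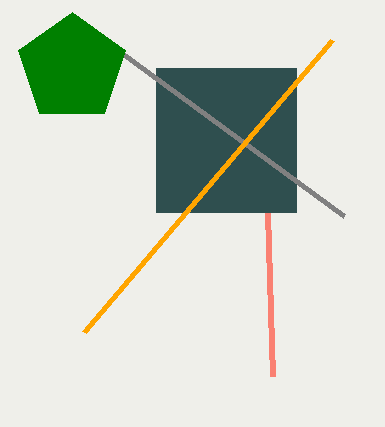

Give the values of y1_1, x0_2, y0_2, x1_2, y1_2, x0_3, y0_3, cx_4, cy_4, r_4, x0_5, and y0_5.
y1_1 = 376; x0_2 = 156; y0_2 = 68; x1_2 = 296; y1_2 = 212; x0_3 = 344; y0_3 = 216; cx_4 = 72; cy_4 = 68; r_4 = 56; x0_5 = 84; y0_5 = 332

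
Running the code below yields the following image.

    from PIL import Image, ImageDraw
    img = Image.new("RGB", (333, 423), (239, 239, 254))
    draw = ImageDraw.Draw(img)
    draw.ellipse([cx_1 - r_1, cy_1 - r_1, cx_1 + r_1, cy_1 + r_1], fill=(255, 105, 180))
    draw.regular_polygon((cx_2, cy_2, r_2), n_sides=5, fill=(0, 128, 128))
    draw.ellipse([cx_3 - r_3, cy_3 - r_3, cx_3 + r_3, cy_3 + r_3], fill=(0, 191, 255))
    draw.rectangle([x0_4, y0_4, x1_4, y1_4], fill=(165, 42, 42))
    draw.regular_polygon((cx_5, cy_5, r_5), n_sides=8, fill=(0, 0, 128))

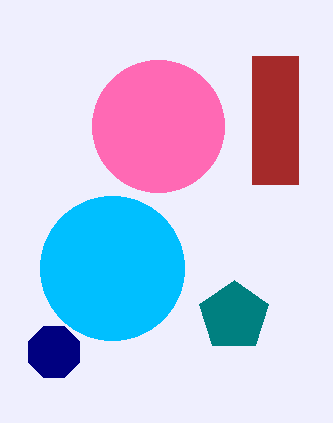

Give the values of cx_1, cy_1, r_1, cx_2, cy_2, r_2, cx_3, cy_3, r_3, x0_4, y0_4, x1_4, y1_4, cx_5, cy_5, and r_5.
cx_1 = 158
cy_1 = 126
r_1 = 66
cx_2 = 234
cy_2 = 316
r_2 = 36
cx_3 = 112
cy_3 = 268
r_3 = 72
x0_4 = 252
y0_4 = 56
x1_4 = 298
y1_4 = 184
cx_5 = 54
cy_5 = 352
r_5 = 28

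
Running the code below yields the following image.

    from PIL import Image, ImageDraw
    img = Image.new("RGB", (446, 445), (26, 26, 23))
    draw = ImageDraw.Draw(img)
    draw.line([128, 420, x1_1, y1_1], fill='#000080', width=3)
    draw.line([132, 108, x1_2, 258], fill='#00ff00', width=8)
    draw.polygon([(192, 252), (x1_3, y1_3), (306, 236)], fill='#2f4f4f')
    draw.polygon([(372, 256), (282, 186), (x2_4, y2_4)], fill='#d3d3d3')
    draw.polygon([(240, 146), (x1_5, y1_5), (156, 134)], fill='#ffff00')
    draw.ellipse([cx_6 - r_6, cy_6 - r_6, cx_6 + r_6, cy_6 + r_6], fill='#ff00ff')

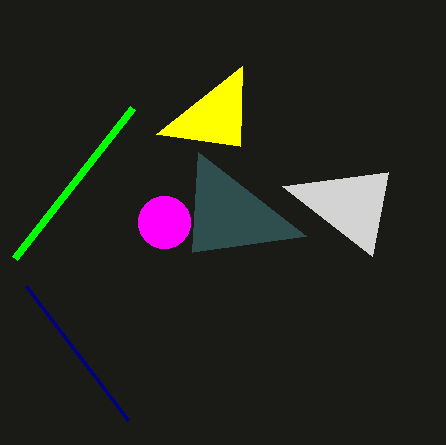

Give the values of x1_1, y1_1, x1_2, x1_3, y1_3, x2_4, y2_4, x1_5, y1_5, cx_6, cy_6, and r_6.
x1_1 = 26
y1_1 = 286
x1_2 = 14
x1_3 = 198
y1_3 = 152
x2_4 = 388
y2_4 = 172
x1_5 = 242
y1_5 = 66
cx_6 = 164
cy_6 = 222
r_6 = 26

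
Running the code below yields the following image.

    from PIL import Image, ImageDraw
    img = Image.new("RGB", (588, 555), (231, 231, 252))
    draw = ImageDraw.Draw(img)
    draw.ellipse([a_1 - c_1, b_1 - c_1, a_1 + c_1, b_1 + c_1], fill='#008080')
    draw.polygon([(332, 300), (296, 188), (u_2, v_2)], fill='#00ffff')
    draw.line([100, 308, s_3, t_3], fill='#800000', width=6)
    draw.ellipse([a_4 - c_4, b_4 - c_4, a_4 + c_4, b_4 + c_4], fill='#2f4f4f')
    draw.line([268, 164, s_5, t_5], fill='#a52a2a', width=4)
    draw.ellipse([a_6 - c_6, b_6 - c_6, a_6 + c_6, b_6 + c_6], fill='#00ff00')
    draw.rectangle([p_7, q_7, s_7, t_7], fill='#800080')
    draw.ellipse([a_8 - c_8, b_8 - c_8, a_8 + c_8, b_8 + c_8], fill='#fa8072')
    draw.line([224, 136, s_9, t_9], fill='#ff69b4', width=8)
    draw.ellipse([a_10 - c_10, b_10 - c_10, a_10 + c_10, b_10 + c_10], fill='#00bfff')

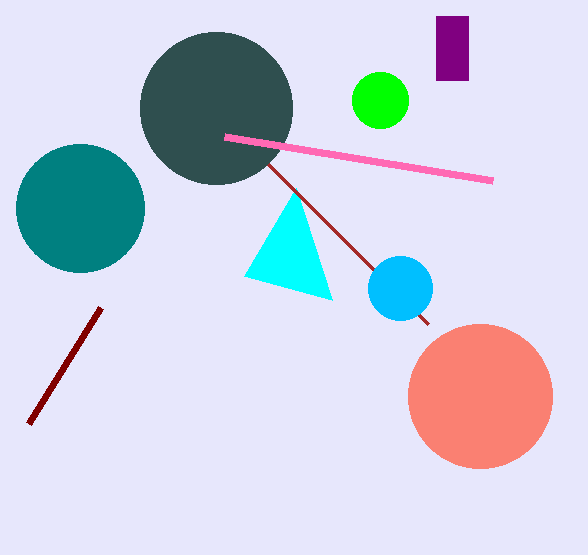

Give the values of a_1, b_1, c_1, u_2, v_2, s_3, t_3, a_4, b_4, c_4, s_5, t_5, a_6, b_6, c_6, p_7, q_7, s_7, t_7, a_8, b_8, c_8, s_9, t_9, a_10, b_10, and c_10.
a_1 = 80, b_1 = 208, c_1 = 64, u_2 = 244, v_2 = 276, s_3 = 28, t_3 = 424, a_4 = 216, b_4 = 108, c_4 = 76, s_5 = 428, t_5 = 324, a_6 = 380, b_6 = 100, c_6 = 28, p_7 = 436, q_7 = 16, s_7 = 468, t_7 = 80, a_8 = 480, b_8 = 396, c_8 = 72, s_9 = 492, t_9 = 180, a_10 = 400, b_10 = 288, c_10 = 32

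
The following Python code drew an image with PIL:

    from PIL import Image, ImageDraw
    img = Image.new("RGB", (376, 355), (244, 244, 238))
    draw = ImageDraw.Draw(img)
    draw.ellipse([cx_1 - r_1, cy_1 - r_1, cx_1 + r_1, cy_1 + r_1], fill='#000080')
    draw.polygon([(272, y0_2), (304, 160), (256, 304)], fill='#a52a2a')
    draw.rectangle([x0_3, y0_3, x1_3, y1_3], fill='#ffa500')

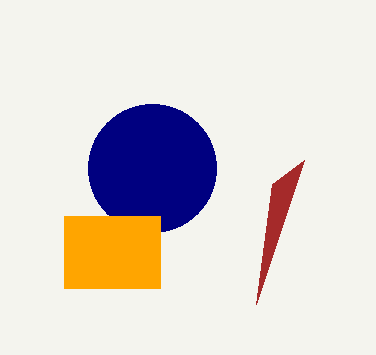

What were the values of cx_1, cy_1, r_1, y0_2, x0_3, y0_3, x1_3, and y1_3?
cx_1 = 152; cy_1 = 168; r_1 = 64; y0_2 = 184; x0_3 = 64; y0_3 = 216; x1_3 = 160; y1_3 = 288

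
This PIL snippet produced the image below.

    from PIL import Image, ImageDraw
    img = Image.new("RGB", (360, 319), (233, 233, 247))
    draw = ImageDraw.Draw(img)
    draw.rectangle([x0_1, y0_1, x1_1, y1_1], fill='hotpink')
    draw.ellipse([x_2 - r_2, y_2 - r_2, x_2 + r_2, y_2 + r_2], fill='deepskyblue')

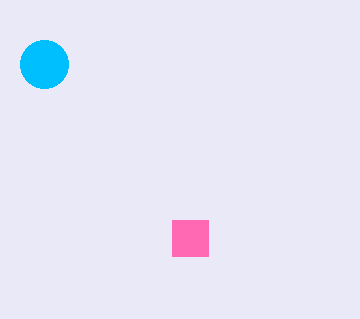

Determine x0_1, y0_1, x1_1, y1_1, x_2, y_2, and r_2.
x0_1 = 172; y0_1 = 220; x1_1 = 208; y1_1 = 256; x_2 = 44; y_2 = 64; r_2 = 24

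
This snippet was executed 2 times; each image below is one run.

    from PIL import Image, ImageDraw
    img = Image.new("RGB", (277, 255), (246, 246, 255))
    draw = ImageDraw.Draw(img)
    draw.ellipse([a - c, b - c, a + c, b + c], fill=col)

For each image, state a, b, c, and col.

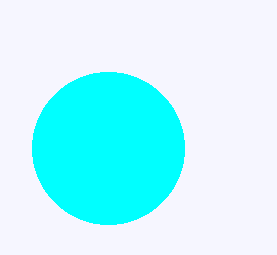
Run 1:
a = 108
b = 148
c = 76
col = 'cyan'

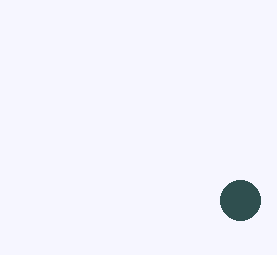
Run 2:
a = 240
b = 200
c = 20
col = 'darkslategray'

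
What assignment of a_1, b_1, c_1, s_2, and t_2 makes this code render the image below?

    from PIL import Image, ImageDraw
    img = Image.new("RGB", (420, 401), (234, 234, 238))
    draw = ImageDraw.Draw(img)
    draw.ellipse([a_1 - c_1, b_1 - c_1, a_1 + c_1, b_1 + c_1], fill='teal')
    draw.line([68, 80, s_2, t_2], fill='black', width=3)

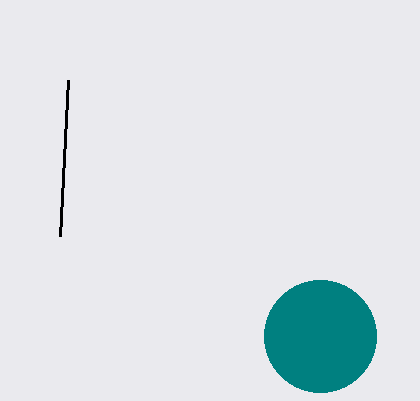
a_1 = 320, b_1 = 336, c_1 = 56, s_2 = 60, t_2 = 236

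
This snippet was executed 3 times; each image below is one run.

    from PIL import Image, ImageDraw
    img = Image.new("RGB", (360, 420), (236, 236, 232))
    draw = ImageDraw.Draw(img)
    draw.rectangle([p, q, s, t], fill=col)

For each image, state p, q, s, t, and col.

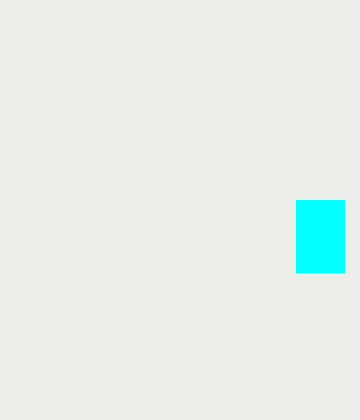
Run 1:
p = 296, q = 200, s = 344, t = 272, col = 'cyan'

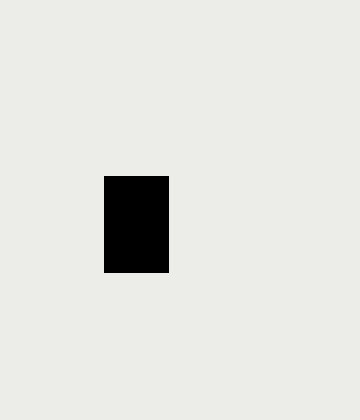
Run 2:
p = 104; q = 176; s = 168; t = 272; col = 'black'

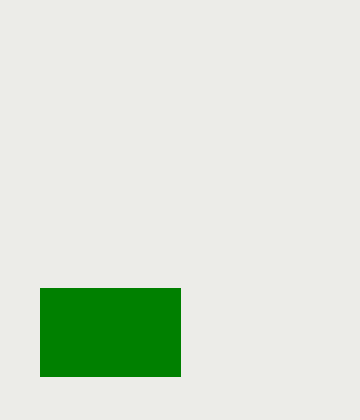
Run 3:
p = 40, q = 288, s = 180, t = 376, col = 'green'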